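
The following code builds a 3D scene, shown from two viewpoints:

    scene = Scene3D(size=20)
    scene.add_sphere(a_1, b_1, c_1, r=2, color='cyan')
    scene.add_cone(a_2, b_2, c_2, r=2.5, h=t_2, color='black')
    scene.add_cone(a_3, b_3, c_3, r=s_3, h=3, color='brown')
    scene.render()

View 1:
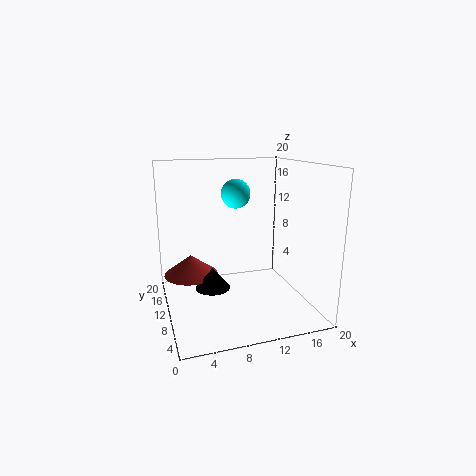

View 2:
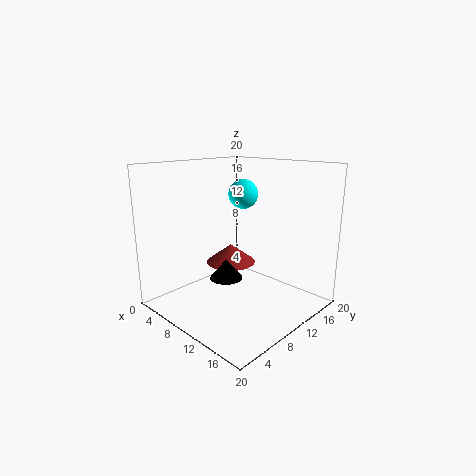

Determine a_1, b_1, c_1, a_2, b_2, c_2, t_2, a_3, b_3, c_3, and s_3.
a_1 = 10
b_1 = 11
c_1 = 16
a_2 = 6.5
b_2 = 11
c_2 = 2.5
t_2 = 3
a_3 = 4
b_3 = 14.5
c_3 = 3.5
s_3 = 4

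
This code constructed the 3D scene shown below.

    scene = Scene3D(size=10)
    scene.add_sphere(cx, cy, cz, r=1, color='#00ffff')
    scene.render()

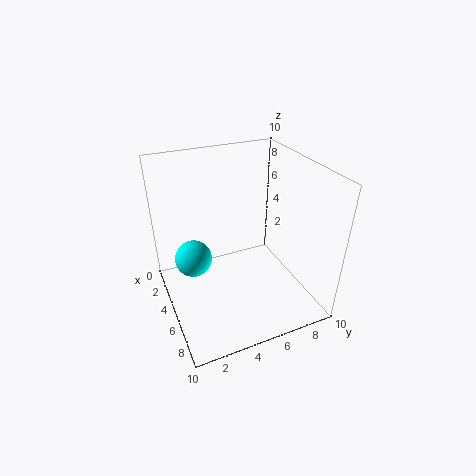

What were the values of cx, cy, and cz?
cx = 8
cy = 1
cz = 6.5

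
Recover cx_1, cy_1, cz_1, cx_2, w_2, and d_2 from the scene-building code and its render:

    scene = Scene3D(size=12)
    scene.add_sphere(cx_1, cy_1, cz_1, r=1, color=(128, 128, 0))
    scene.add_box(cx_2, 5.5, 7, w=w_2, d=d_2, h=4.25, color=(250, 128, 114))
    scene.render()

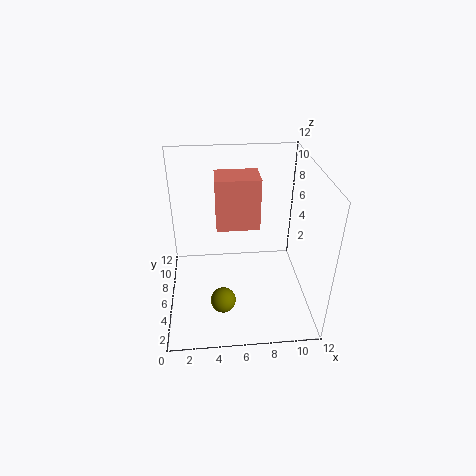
cx_1 = 4.5, cy_1 = 2.75, cz_1 = 2.25, cx_2 = 4.25, w_2 = 3.5, d_2 = 2.5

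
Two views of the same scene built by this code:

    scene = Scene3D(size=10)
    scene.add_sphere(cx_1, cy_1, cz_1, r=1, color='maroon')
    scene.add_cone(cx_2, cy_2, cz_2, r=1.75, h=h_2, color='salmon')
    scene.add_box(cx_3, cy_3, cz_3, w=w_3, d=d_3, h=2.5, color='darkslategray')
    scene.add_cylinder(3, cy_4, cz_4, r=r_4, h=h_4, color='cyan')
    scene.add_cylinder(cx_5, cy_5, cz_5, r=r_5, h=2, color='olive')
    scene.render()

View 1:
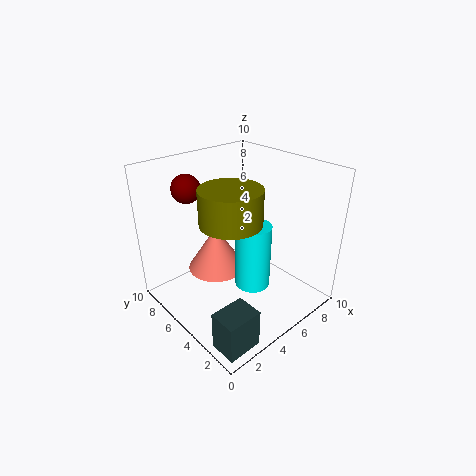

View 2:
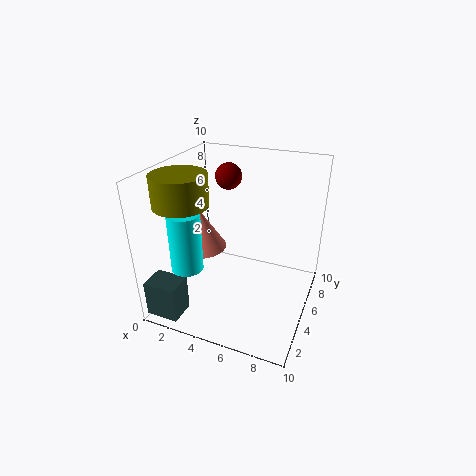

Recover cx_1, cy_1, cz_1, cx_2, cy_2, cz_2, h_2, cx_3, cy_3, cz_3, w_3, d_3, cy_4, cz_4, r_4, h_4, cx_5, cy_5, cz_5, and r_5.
cx_1 = 3; cy_1 = 8; cz_1 = 8.25; cx_2 = 2.5; cy_2 = 4.25; cz_2 = 4.25; h_2 = 2.75; cx_3 = 0.25; cy_3 = 0.25; cz_3 = 0.5; w_3 = 2.25; d_3 = 1.75; cy_4 = 1.5; cz_4 = 4.25; r_4 = 1; h_4 = 3.75; cx_5 = 2.25; cy_5 = 2.5; cz_5 = 8; r_5 = 1.75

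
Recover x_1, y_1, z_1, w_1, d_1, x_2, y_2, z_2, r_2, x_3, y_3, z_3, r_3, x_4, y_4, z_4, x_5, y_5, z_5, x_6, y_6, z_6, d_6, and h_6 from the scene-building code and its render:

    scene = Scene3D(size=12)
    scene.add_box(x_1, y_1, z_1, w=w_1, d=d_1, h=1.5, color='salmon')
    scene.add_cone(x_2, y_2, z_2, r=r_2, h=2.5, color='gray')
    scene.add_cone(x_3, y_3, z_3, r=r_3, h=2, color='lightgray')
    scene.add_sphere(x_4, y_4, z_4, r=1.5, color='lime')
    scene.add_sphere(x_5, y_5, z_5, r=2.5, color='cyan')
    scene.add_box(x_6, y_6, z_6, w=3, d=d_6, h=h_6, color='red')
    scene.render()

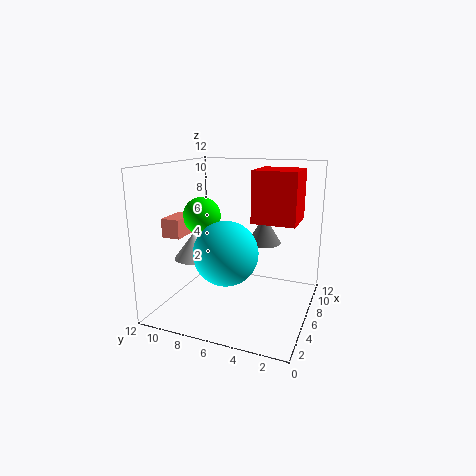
x_1 = 2.5; y_1 = 9.5; z_1 = 6.5; w_1 = 2.5; d_1 = 1.5; x_2 = 8.5; y_2 = 4.5; z_2 = 5; r_2 = 1.5; x_3 = 3; y_3 = 8.5; z_3 = 5; r_3 = 1.5; x_4 = 4.5; y_4 = 8.5; z_4 = 8; x_5 = 3.5; y_5 = 6; z_5 = 5.5; x_6 = 2; y_6 = 0.5; z_6 = 8.5; d_6 = 3; h_6 = 3.5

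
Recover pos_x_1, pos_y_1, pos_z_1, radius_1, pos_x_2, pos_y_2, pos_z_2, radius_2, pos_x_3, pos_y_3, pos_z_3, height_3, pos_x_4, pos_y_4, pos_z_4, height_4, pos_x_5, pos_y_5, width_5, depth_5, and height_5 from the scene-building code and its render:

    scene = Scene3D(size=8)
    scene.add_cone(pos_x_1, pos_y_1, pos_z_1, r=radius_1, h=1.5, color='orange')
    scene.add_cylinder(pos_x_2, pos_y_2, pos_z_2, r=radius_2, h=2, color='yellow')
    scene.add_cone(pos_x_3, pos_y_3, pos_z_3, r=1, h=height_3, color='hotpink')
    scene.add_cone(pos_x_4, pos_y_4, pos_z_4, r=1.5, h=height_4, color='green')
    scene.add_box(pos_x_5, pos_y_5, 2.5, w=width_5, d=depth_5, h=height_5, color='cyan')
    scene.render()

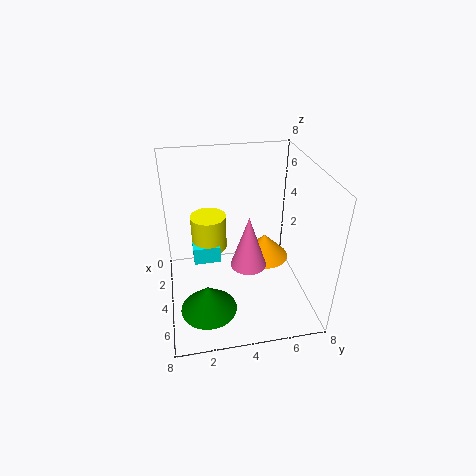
pos_x_1 = 2.5; pos_y_1 = 6; pos_z_1 = 1.5; radius_1 = 1.5; pos_x_2 = 3; pos_y_2 = 2.5; pos_z_2 = 3; radius_2 = 1; pos_x_3 = 4.5; pos_y_3 = 4.5; pos_z_3 = 2.5; height_3 = 3; pos_x_4 = 6; pos_y_4 = 2; pos_z_4 = 1; height_4 = 1.5; pos_x_5 = 3; pos_y_5 = 1.5; width_5 = 1; depth_5 = 1.5; height_5 = 1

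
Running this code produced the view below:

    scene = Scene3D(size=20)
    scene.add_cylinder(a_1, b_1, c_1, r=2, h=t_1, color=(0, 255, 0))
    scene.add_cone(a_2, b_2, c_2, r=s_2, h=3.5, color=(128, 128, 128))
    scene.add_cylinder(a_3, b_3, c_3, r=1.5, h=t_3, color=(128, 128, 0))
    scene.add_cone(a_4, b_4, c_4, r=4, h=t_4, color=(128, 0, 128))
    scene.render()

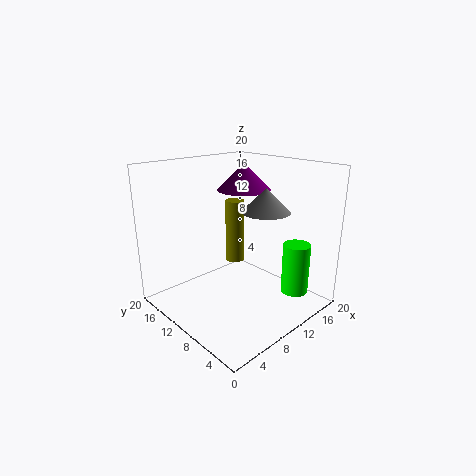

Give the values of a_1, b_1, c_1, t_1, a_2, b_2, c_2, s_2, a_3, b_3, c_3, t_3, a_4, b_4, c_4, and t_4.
a_1 = 17; b_1 = 5; c_1 = 1; t_1 = 7.5; a_2 = 14.5; b_2 = 9; c_2 = 13; s_2 = 3.5; a_3 = 14.5; b_3 = 15.5; c_3 = 3.5; t_3 = 10; a_4 = 14.5; b_4 = 13.5; c_4 = 15.5; t_4 = 4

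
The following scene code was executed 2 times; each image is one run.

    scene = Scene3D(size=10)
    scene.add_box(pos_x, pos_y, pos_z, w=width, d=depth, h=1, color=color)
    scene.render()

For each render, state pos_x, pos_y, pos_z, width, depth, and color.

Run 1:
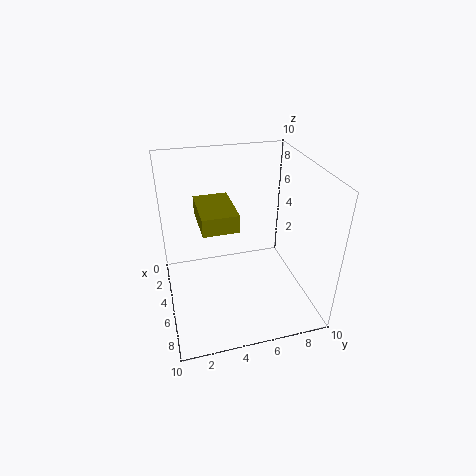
pos_x = 6, pos_y = 2, pos_z = 8, width = 3, depth = 2, color = 'olive'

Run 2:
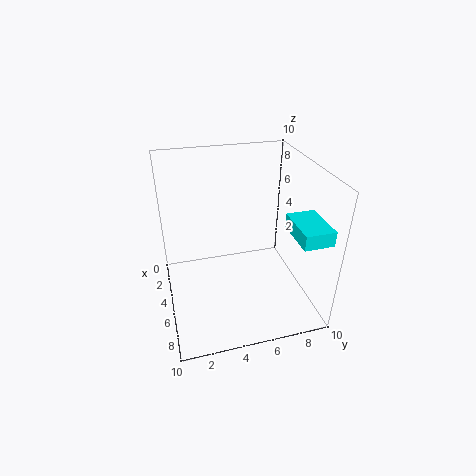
pos_x = 6, pos_y = 8, pos_z = 6, width = 3, depth = 2, color = 'cyan'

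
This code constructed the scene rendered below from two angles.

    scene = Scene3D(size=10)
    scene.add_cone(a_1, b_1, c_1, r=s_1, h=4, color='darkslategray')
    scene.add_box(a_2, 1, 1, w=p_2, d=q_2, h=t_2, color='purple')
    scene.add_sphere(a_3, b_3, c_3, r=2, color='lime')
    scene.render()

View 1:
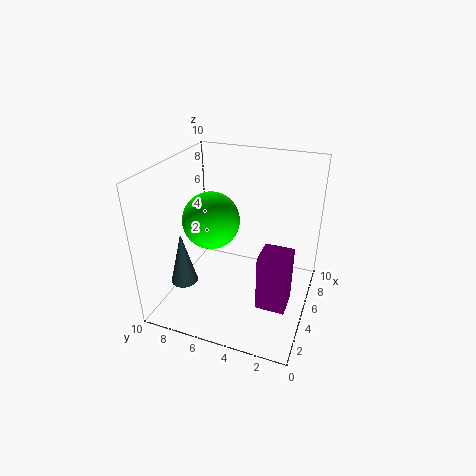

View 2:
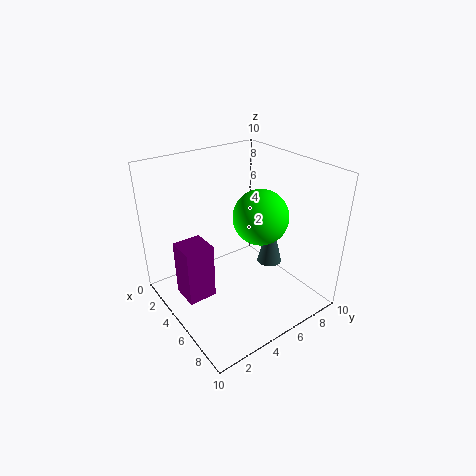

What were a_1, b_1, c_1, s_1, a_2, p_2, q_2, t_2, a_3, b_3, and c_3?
a_1 = 4; b_1 = 9; c_1 = 1; s_1 = 1; a_2 = 3; p_2 = 2; q_2 = 2; t_2 = 4; a_3 = 5; b_3 = 7; c_3 = 6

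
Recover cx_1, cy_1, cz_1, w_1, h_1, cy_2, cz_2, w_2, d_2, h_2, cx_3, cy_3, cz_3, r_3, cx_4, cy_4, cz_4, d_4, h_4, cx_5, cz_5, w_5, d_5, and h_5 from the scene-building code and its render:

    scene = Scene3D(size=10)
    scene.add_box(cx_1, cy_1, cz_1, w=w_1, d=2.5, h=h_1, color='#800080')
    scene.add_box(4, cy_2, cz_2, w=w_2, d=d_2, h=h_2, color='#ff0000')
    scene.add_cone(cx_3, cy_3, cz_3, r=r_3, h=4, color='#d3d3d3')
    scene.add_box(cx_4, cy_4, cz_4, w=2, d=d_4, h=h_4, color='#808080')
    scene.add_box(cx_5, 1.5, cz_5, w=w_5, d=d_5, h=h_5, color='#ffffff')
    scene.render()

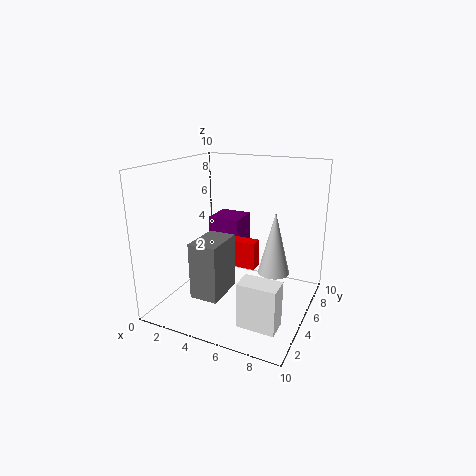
cx_1 = 1.5
cy_1 = 7
cz_1 = 2
w_1 = 2.5
h_1 = 3.5
cy_2 = 5.5
cz_2 = 2.5
w_2 = 2
d_2 = 1
h_2 = 2
cx_3 = 8
cy_3 = 4
cz_3 = 3.5
r_3 = 1
cx_4 = 2.5
cy_4 = 2.5
cz_4 = 1
d_4 = 3
h_4 = 4
cx_5 = 6.5
cz_5 = 0.5
w_5 = 2.5
d_5 = 1.5
h_5 = 3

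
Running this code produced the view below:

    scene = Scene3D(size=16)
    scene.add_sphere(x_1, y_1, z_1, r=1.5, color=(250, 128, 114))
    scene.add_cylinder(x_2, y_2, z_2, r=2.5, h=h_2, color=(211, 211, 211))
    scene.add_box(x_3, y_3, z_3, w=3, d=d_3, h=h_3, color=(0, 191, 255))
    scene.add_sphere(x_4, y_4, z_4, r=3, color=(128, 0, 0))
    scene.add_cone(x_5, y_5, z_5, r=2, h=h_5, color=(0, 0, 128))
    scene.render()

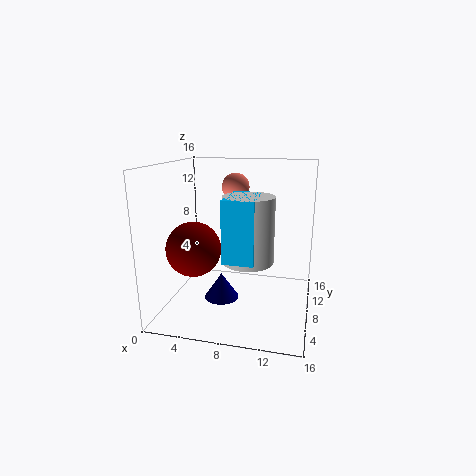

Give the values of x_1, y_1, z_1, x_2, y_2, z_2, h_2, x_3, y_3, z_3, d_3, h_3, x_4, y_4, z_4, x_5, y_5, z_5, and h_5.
x_1 = 7.5, y_1 = 9, z_1 = 13.5, x_2 = 10, y_2 = 4, z_2 = 7, h_2 = 6.5, x_3 = 8, y_3 = 1.5, z_3 = 7.5, d_3 = 5, h_3 = 6, x_4 = 3.5, y_4 = 6, z_4 = 7, x_5 = 6, y_5 = 8, z_5 = 0.5, h_5 = 3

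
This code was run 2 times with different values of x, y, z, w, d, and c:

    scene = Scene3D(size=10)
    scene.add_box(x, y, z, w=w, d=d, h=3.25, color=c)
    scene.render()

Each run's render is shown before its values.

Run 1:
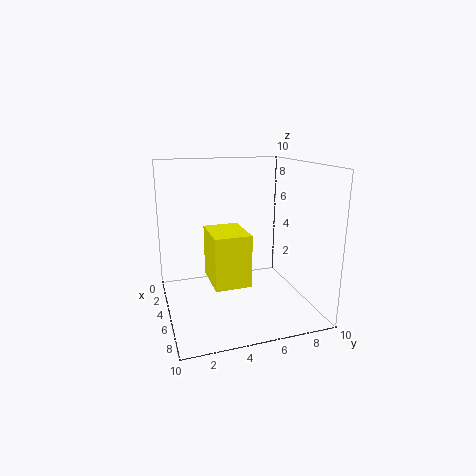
x = 5.5
y = 2.5
z = 3
w = 3
d = 2.25
c = 'yellow'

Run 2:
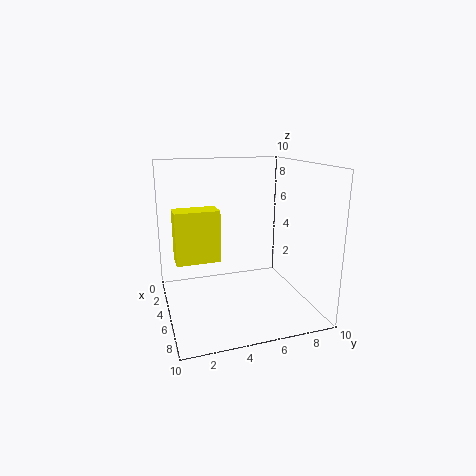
x = 5.5
y = 0.5
z = 4.25
w = 1.5
d = 2.75
c = 'yellow'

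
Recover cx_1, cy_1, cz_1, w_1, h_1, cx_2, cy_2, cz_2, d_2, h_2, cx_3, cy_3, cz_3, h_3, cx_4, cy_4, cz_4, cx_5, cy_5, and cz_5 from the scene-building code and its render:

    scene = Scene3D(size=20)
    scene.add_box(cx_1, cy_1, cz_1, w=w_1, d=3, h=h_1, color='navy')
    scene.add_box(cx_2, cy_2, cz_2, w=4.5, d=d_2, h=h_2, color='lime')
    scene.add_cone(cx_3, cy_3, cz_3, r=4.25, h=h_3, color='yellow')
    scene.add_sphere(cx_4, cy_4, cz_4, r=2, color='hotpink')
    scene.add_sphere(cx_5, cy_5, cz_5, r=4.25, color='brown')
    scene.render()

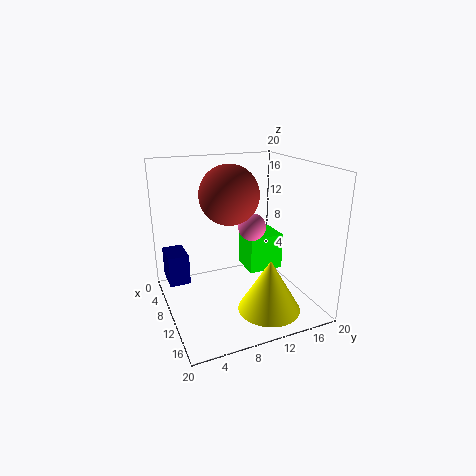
cx_1 = 2.25, cy_1 = 0.75, cz_1 = 2.5, w_1 = 4.5, h_1 = 4.5, cx_2 = 4.75, cy_2 = 12.5, cz_2 = 3.5, d_2 = 5.25, h_2 = 5.5, cx_3 = 15, cy_3 = 12.5, cz_3 = 1, h_3 = 7.25, cx_4 = 8.75, cy_4 = 12.75, cz_4 = 10.75, cx_5 = 7.5, cy_5 = 9.75, cz_5 = 15.5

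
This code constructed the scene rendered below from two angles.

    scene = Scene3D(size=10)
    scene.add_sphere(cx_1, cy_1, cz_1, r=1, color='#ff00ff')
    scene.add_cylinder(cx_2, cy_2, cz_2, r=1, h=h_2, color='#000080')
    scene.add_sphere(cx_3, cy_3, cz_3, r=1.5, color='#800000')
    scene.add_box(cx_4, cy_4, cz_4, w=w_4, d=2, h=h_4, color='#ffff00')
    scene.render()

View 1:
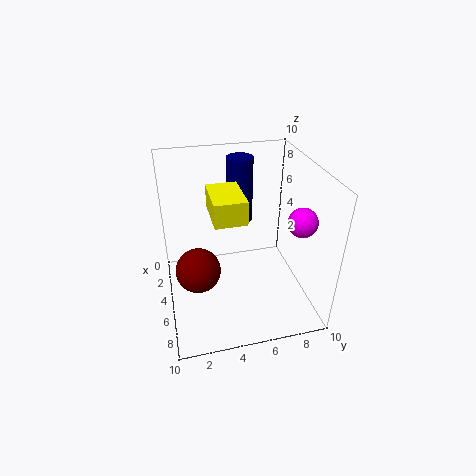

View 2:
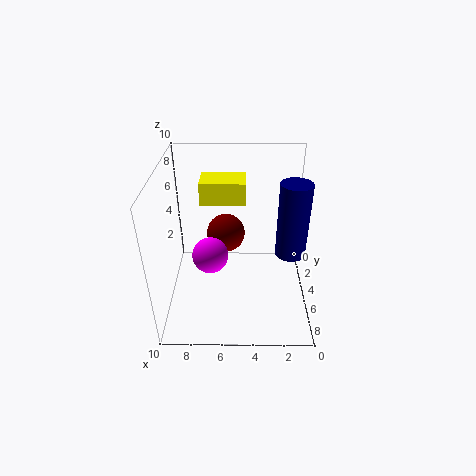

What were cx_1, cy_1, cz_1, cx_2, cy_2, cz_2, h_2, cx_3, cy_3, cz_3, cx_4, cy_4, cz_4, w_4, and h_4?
cx_1 = 6.5
cy_1 = 9
cz_1 = 6.5
cx_2 = 1.5
cy_2 = 6
cz_2 = 4.5
h_2 = 5
cx_3 = 6
cy_3 = 2
cz_3 = 3.5
cx_4 = 4.5
cy_4 = 3
cz_4 = 7.5
w_4 = 3
h_4 = 1.5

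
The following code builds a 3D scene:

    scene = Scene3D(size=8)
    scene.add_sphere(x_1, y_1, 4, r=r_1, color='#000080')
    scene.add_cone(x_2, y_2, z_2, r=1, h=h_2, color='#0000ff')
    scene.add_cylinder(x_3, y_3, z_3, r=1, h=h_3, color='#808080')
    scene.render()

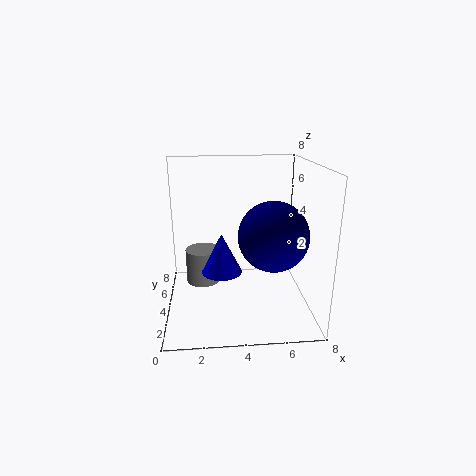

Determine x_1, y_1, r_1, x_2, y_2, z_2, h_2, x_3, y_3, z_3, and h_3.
x_1 = 6
y_1 = 4
r_1 = 2
x_2 = 3
y_2 = 2
z_2 = 3
h_2 = 2
x_3 = 2
y_3 = 5
z_3 = 1
h_3 = 2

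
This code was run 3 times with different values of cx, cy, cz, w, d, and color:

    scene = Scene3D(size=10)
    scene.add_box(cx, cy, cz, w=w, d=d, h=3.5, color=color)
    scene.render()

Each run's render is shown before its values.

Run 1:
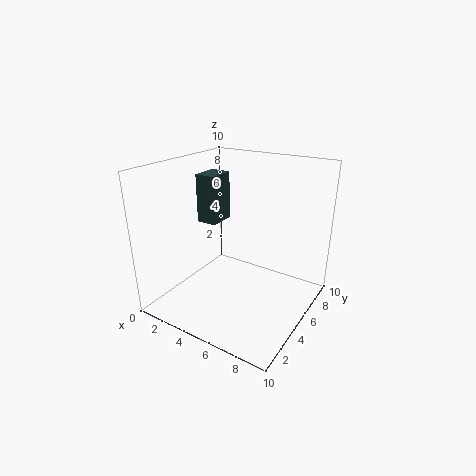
cx = 1.5
cy = 5
cz = 5.5
w = 1.5
d = 2
color = 'darkslategray'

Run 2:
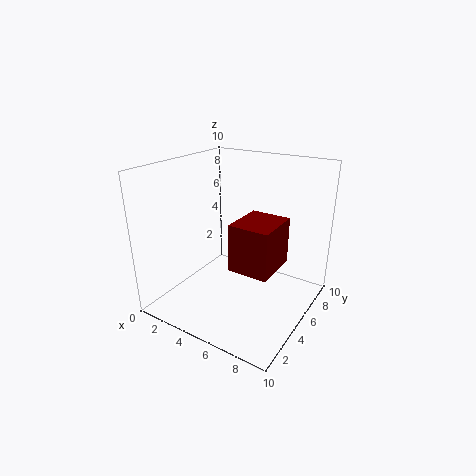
cx = 4.5
cy = 4.5
cz = 2.5
w = 3
d = 3.5
color = 'maroon'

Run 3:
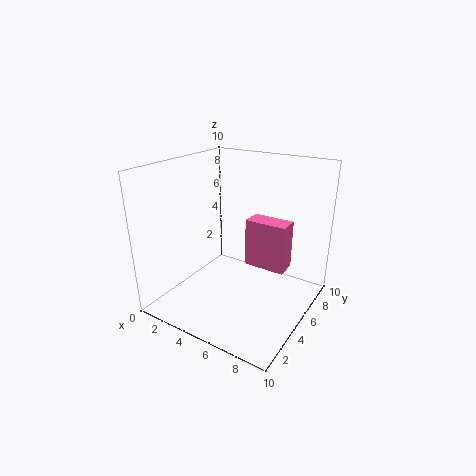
cx = 5
cy = 6
cz = 2.5
w = 3
d = 1.5
color = 'hotpink'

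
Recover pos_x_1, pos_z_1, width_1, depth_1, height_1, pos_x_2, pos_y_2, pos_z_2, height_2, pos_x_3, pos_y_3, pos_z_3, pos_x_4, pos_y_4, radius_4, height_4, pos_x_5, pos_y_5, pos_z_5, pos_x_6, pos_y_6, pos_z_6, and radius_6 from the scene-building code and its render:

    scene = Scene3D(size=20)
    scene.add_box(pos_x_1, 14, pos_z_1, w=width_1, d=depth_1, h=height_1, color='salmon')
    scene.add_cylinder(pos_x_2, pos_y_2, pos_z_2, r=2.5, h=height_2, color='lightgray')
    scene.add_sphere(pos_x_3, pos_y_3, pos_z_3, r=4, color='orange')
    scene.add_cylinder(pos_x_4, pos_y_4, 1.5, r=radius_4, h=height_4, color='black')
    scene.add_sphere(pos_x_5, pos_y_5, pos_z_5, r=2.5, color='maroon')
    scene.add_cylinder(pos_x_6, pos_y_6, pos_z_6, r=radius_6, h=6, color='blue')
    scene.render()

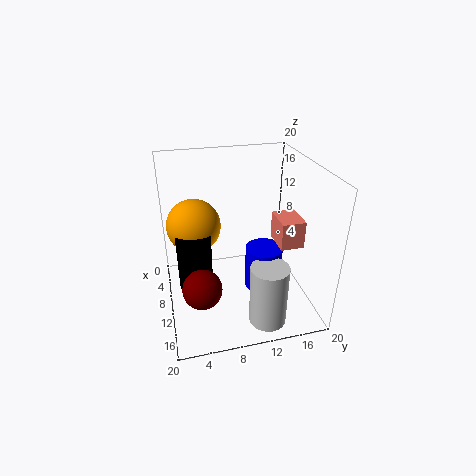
pos_x_1 = 12; pos_z_1 = 11; width_1 = 4; depth_1 = 3; height_1 = 3.5; pos_x_2 = 16.5; pos_y_2 = 12.5; pos_z_2 = 0.5; height_2 = 8.5; pos_x_3 = 5; pos_y_3 = 4.5; pos_z_3 = 10; pos_x_4 = 8; pos_y_4 = 4; radius_4 = 2.5; height_4 = 8.5; pos_x_5 = 15.5; pos_y_5 = 4; pos_z_5 = 6.5; pos_x_6 = 12.5; pos_y_6 = 13; pos_z_6 = 3.5; radius_6 = 2.5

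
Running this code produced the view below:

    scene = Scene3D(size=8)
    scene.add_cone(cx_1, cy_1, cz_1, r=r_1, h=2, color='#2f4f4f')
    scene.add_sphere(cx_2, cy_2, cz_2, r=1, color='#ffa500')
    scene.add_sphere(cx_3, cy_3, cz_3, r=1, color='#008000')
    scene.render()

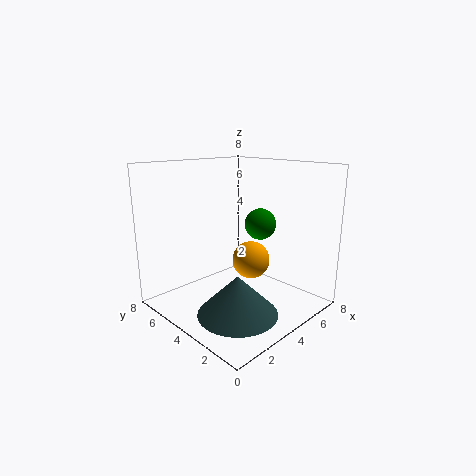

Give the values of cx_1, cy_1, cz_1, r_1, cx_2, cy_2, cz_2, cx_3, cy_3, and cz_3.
cx_1 = 2, cy_1 = 2, cz_1 = 1, r_1 = 2, cx_2 = 4, cy_2 = 3, cz_2 = 3, cx_3 = 7, cy_3 = 5, cz_3 = 4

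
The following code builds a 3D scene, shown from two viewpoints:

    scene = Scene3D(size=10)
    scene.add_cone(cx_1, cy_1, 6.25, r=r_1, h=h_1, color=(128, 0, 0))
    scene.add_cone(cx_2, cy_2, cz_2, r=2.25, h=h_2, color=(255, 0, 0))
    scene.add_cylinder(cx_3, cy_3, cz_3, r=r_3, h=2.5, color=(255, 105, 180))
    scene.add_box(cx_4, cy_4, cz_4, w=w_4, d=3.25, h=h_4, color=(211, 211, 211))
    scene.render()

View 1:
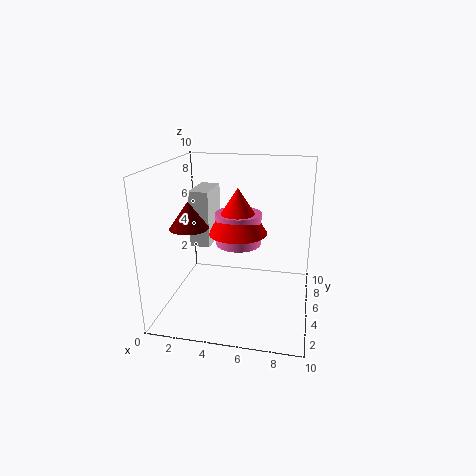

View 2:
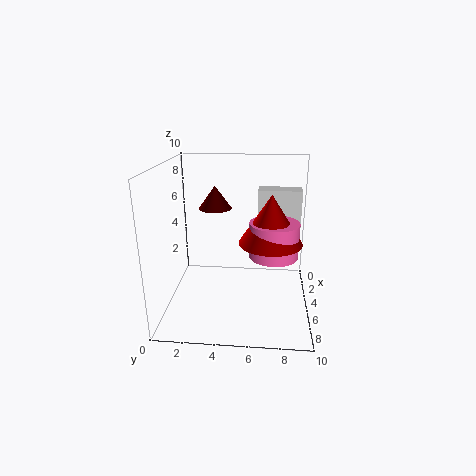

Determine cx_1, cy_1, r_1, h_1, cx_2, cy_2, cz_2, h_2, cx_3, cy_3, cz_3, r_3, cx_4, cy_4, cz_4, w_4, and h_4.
cx_1 = 2.25, cy_1 = 3, r_1 = 1.25, h_1 = 1.75, cx_2 = 4.5, cy_2 = 7.25, cz_2 = 4.5, h_2 = 3.5, cx_3 = 4.5, cy_3 = 7.5, cz_3 = 3.5, r_3 = 1.75, cx_4 = 1, cy_4 = 6.25, cz_4 = 3.5, w_4 = 1.5, h_4 = 4.25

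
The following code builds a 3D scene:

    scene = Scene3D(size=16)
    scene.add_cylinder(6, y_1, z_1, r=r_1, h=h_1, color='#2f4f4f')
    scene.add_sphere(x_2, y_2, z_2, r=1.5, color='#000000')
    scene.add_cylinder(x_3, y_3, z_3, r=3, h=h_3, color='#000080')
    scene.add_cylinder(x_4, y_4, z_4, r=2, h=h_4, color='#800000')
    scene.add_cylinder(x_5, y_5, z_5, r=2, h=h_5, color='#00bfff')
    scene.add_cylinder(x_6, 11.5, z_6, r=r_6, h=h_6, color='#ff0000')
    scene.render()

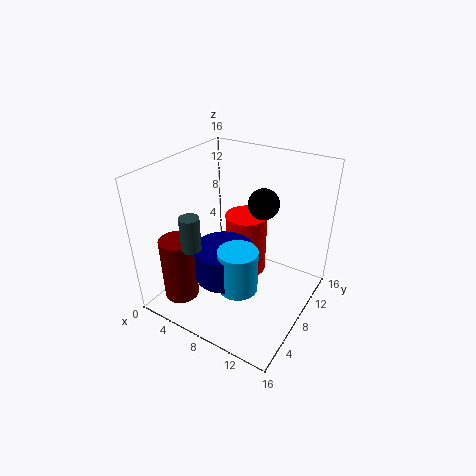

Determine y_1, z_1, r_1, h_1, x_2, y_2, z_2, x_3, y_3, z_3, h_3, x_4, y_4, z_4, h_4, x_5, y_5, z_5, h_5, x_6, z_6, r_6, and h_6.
y_1 = 2.5; z_1 = 9; r_1 = 1; h_1 = 3.5; x_2 = 11.5; y_2 = 7; z_2 = 13.5; x_3 = 8.5; y_3 = 4.5; z_3 = 5.5; h_3 = 3.5; x_4 = 2.5; y_4 = 4; z_4 = 0.5; h_4 = 7.5; x_5 = 10.5; y_5 = 4; z_5 = 5; h_5 = 4.5; x_6 = 7; z_6 = 1.5; r_6 = 2.5; h_6 = 7.5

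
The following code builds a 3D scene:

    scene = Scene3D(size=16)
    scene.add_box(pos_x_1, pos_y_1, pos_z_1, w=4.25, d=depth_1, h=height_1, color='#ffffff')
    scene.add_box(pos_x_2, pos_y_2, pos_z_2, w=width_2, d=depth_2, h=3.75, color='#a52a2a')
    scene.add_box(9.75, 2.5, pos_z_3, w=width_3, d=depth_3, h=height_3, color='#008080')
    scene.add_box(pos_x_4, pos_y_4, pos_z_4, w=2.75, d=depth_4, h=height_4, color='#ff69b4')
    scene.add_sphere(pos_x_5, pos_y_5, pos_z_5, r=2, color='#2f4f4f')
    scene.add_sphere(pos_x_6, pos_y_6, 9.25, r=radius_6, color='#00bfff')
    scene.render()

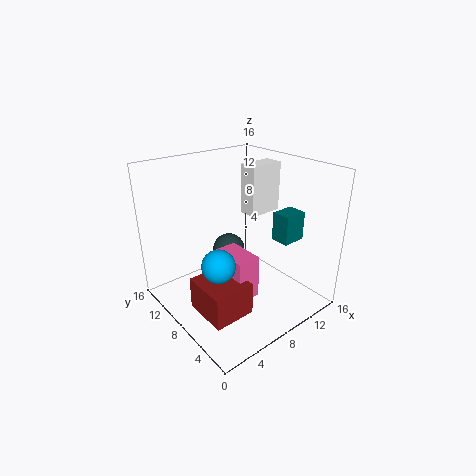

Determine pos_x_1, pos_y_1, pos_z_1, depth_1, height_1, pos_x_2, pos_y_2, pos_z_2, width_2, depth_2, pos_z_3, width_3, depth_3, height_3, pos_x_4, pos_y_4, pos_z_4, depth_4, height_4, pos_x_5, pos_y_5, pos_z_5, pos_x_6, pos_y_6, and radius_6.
pos_x_1 = 11.5; pos_y_1 = 9.5; pos_z_1 = 9; depth_1 = 2.25; height_1 = 6; pos_x_2 = 2.5; pos_y_2 = 4.5; pos_z_2 = 0.25; width_2 = 4.75; depth_2 = 5.25; pos_z_3 = 8.75; width_3 = 2.5; depth_3 = 2; height_3 = 3; pos_x_4 = 6.25; pos_y_4 = 5.5; pos_z_4 = 1.25; depth_4 = 4.5; height_4 = 5; pos_x_5 = 9.75; pos_y_5 = 12; pos_z_5 = 4.25; pos_x_6 = 1.75; pos_y_6 = 3; radius_6 = 1.5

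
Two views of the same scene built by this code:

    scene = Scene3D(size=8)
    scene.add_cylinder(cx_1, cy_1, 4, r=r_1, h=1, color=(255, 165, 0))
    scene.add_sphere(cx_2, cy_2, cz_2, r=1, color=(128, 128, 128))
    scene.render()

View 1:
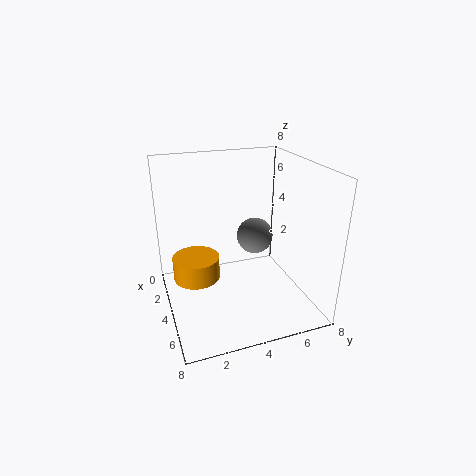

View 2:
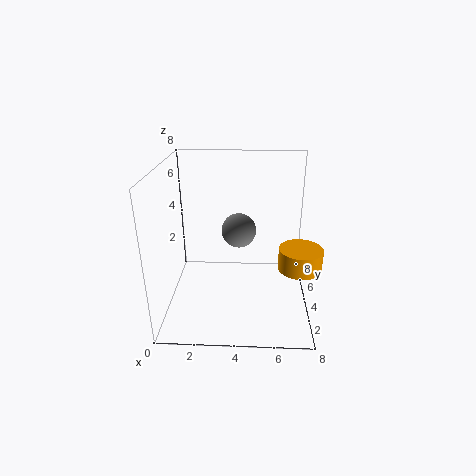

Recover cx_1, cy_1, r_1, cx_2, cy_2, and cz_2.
cx_1 = 7
cy_1 = 1
r_1 = 1
cx_2 = 4
cy_2 = 5
cz_2 = 4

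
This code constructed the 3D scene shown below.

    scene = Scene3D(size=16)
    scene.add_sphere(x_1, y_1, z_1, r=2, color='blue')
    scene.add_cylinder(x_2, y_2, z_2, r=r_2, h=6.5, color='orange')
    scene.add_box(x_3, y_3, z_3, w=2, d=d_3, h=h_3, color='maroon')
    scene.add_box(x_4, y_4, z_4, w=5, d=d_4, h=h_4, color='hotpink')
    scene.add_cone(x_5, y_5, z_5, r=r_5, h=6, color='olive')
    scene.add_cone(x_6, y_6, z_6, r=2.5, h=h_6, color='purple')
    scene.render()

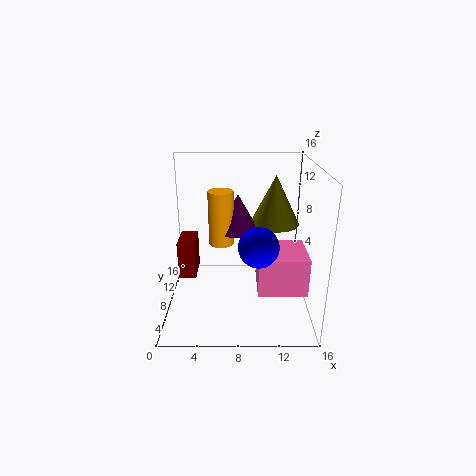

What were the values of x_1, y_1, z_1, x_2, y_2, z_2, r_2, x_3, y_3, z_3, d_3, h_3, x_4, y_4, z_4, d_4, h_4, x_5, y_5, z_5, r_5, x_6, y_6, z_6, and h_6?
x_1 = 10
y_1 = 3.5
z_1 = 9
x_2 = 6
y_2 = 11
z_2 = 6
r_2 = 1.5
x_3 = 1
y_3 = 8.5
z_3 = 2.5
d_3 = 4
h_3 = 4.5
x_4 = 10
y_4 = 2.5
z_4 = 4
d_4 = 5
h_4 = 4
x_5 = 12.5
y_5 = 12.5
z_5 = 8
r_5 = 3
x_6 = 8
y_6 = 11.5
z_6 = 7.5
h_6 = 4.5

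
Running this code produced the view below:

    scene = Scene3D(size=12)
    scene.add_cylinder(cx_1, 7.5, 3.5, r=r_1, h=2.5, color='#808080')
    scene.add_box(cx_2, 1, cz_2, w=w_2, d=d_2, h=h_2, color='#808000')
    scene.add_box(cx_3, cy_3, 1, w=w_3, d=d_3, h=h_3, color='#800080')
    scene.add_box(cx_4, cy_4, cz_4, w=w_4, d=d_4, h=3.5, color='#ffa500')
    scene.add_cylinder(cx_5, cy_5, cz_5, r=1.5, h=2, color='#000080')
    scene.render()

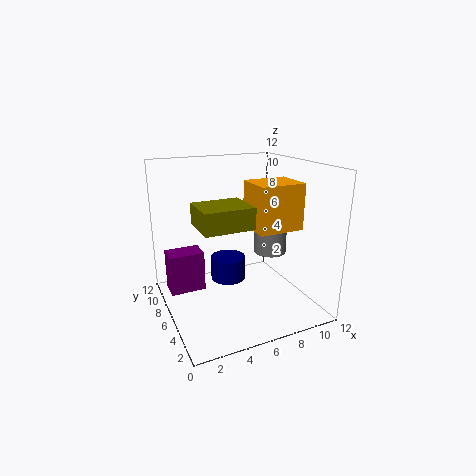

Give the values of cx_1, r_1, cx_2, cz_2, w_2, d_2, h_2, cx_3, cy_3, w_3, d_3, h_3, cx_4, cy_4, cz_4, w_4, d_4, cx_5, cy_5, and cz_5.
cx_1 = 10, r_1 = 1.5, cx_2 = 1.5, cz_2 = 8.5, w_2 = 3.5, d_2 = 3, h_2 = 1.5, cx_3 = 0.5, cy_3 = 7.5, w_3 = 3, d_3 = 2, h_3 = 3.5, cx_4 = 6, cy_4 = 2, cz_4 = 7.5, w_4 = 3.5, d_4 = 3, cx_5 = 5.5, cy_5 = 7, cz_5 = 2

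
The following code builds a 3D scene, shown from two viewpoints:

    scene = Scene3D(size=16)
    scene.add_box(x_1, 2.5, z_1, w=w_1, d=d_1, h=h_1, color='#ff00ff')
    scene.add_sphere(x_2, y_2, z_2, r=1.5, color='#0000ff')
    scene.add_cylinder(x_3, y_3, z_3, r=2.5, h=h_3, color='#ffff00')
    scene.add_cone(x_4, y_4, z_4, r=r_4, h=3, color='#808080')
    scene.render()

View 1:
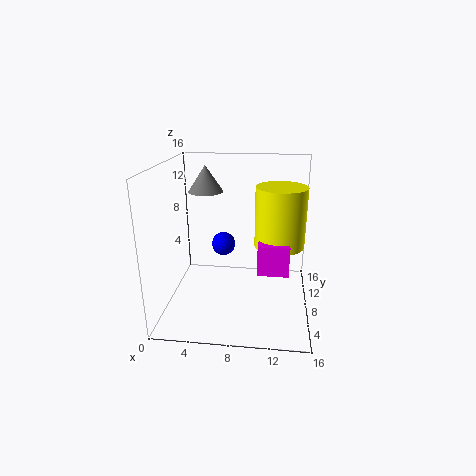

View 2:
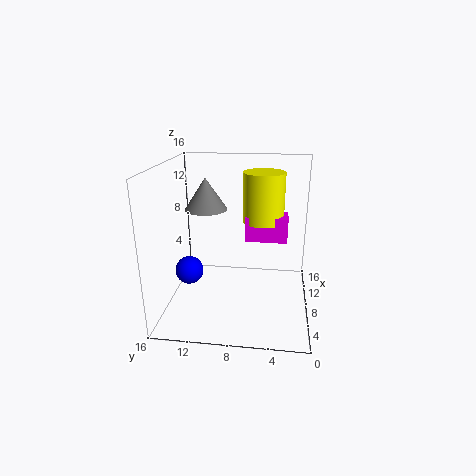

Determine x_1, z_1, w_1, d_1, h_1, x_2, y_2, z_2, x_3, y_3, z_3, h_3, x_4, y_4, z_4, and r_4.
x_1 = 10.5, z_1 = 6.5, w_1 = 3, d_1 = 5, h_1 = 3, x_2 = 5.5, y_2 = 13, z_2 = 5, x_3 = 12.5, y_3 = 5.5, z_3 = 8.5, h_3 = 6, x_4 = 4, y_4 = 10.5, z_4 = 12.5, r_4 = 2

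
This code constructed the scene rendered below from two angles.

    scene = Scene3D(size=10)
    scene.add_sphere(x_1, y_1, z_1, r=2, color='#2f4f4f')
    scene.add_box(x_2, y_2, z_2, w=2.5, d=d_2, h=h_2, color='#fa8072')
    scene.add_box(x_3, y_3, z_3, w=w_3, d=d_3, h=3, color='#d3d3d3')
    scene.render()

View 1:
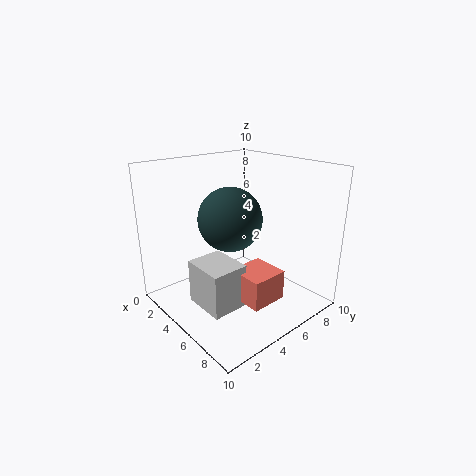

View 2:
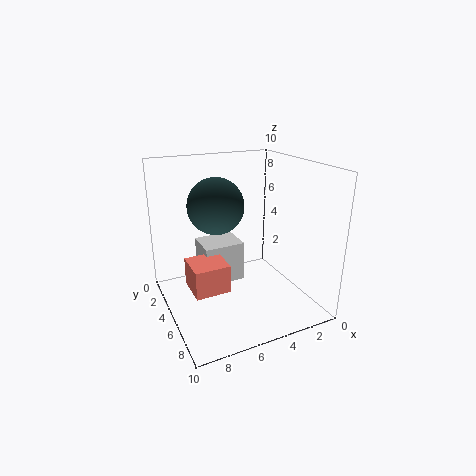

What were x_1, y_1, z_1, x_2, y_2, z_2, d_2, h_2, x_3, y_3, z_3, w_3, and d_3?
x_1 = 6
y_1 = 3.5
z_1 = 7
x_2 = 6
y_2 = 3.5
z_2 = 1.5
d_2 = 2.5
h_2 = 2
x_3 = 4
y_3 = 1.5
z_3 = 1
w_3 = 3
d_3 = 2.5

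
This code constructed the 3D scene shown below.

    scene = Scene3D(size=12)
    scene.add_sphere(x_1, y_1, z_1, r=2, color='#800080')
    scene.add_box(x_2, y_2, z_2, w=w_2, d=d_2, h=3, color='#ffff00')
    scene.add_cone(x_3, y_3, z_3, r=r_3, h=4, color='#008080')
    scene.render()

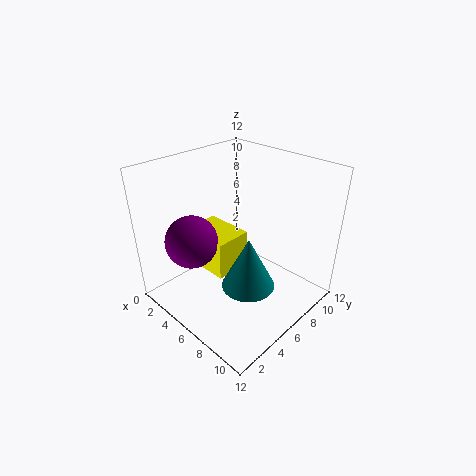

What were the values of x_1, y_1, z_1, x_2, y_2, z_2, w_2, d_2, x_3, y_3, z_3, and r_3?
x_1 = 5
y_1 = 2
z_1 = 7
x_2 = 3
y_2 = 3
z_2 = 4
w_2 = 4
d_2 = 3
x_3 = 9
y_3 = 4
z_3 = 4
r_3 = 2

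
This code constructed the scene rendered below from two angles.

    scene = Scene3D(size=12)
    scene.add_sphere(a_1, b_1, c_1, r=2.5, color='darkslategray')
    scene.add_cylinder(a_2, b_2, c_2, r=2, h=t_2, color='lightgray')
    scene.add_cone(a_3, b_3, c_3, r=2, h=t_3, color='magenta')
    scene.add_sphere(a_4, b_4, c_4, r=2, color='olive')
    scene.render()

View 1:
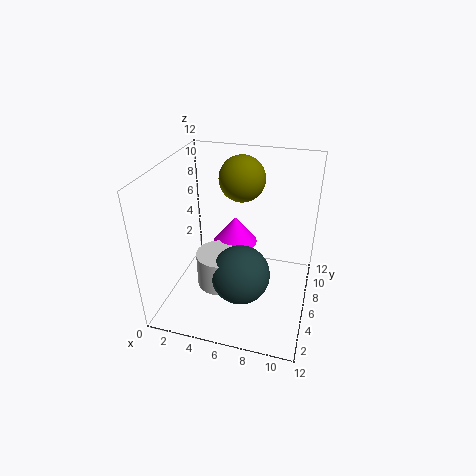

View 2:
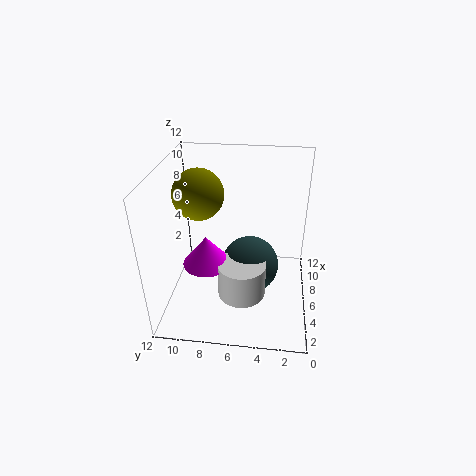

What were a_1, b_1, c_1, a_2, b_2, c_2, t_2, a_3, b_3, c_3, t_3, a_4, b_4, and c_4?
a_1 = 6.5
b_1 = 5
c_1 = 3
a_2 = 4.5
b_2 = 5.5
c_2 = 1.5
t_2 = 3
a_3 = 5
b_3 = 8.5
c_3 = 4
t_3 = 2.5
a_4 = 5.5
b_4 = 9
c_4 = 10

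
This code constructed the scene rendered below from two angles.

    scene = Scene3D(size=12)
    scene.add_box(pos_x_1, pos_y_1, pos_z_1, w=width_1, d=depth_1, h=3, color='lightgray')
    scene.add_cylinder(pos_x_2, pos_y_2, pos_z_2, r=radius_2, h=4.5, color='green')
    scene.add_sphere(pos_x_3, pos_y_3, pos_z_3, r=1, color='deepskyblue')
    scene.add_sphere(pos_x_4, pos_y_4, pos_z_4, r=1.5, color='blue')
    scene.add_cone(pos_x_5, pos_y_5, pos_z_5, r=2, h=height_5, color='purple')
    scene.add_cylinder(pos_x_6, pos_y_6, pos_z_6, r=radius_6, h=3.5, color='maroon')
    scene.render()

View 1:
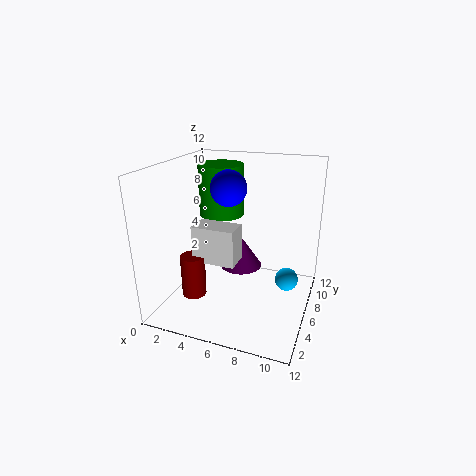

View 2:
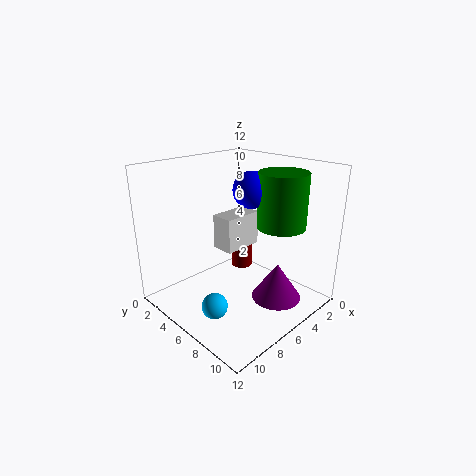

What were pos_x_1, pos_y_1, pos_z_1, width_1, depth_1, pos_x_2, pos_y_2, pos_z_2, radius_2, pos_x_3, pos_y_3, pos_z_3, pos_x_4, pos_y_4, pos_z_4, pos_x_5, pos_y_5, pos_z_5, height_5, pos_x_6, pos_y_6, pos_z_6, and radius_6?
pos_x_1 = 3
pos_y_1 = 3.5
pos_z_1 = 4.5
width_1 = 3.5
depth_1 = 2
pos_x_2 = 3.5
pos_y_2 = 8.5
pos_z_2 = 7
radius_2 = 2
pos_x_3 = 10
pos_y_3 = 7.5
pos_z_3 = 2
pos_x_4 = 5
pos_y_4 = 6.5
pos_z_4 = 10
pos_x_5 = 5
pos_y_5 = 9.5
pos_z_5 = 1.5
height_5 = 3
pos_x_6 = 3
pos_y_6 = 3.5
pos_z_6 = 1.5
radius_6 = 1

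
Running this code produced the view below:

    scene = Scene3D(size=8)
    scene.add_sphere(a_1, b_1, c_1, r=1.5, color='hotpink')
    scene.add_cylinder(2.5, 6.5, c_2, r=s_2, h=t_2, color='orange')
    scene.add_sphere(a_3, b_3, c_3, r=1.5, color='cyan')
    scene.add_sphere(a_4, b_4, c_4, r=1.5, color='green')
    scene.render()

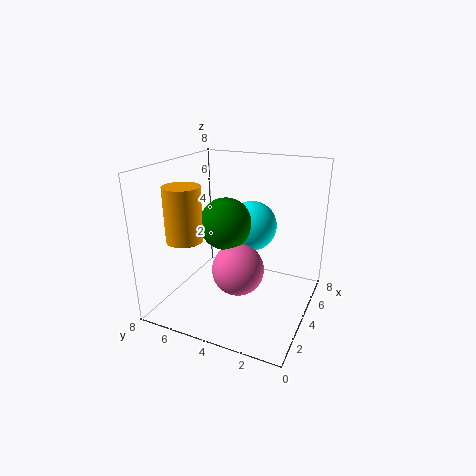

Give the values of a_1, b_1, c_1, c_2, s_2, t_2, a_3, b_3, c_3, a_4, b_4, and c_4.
a_1 = 4
b_1 = 4
c_1 = 2
c_2 = 4
s_2 = 1
t_2 = 3
a_3 = 6
b_3 = 4
c_3 = 4
a_4 = 4.5
b_4 = 5
c_4 = 4.5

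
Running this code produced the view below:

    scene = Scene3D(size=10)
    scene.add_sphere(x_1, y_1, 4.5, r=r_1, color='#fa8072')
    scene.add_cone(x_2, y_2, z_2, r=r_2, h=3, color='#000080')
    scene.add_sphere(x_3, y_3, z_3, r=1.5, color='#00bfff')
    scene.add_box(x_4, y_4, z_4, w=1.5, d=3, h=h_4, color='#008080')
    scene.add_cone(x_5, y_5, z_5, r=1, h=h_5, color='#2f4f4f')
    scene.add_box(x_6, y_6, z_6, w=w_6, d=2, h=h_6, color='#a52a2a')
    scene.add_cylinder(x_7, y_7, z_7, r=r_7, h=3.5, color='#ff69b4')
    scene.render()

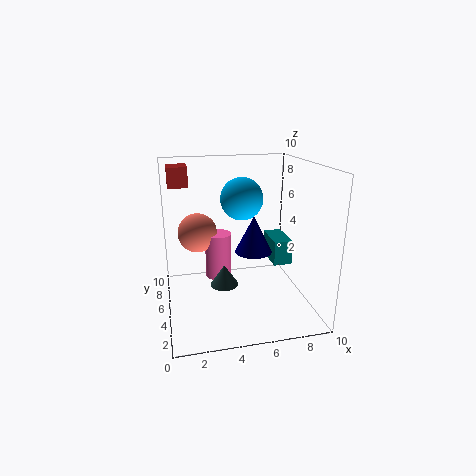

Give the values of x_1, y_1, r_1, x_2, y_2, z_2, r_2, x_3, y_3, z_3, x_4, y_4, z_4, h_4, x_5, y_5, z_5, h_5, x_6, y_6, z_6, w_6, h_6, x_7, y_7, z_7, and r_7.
x_1 = 2.5
y_1 = 8
r_1 = 1.5
x_2 = 7
y_2 = 8
z_2 = 2.5
r_2 = 1.5
x_3 = 5.5
y_3 = 6
z_3 = 7.5
x_4 = 8.5
y_4 = 7
z_4 = 1.5
h_4 = 2
x_5 = 4
y_5 = 5
z_5 = 1.5
h_5 = 1.5
x_6 = 0.5
y_6 = 8
z_6 = 8
w_6 = 1.5
h_6 = 1.5
x_7 = 4
y_7 = 7.5
z_7 = 1
r_7 = 1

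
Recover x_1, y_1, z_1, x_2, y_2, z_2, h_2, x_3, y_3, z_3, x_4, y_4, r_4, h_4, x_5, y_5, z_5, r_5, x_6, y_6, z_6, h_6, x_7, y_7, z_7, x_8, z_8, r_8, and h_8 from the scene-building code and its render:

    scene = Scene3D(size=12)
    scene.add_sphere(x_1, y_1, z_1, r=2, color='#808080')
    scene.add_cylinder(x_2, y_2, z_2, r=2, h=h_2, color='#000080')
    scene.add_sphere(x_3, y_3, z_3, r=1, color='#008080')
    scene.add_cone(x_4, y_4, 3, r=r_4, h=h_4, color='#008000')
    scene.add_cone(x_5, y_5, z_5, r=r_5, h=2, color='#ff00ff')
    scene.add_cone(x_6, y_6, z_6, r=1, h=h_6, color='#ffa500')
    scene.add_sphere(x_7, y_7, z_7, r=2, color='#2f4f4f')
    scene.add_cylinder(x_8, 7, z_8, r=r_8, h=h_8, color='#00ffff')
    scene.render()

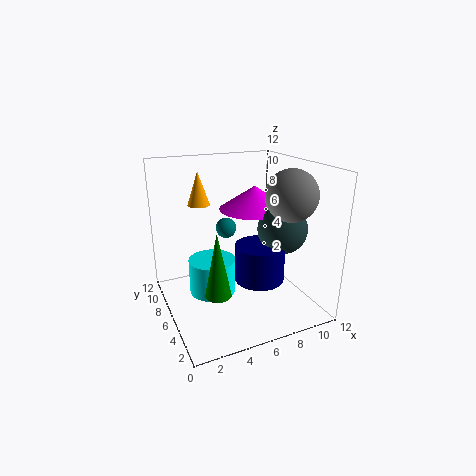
x_1 = 9, y_1 = 3, z_1 = 10, x_2 = 7, y_2 = 4, z_2 = 3, h_2 = 3, x_3 = 7, y_3 = 11, z_3 = 5, x_4 = 3, y_4 = 3, r_4 = 1, h_4 = 5, x_5 = 8, y_5 = 7, z_5 = 8, r_5 = 3, x_6 = 4, y_6 = 10, z_6 = 8, h_6 = 3, x_7 = 9, y_7 = 4, z_7 = 7, x_8 = 4, z_8 = 1, r_8 = 2, h_8 = 3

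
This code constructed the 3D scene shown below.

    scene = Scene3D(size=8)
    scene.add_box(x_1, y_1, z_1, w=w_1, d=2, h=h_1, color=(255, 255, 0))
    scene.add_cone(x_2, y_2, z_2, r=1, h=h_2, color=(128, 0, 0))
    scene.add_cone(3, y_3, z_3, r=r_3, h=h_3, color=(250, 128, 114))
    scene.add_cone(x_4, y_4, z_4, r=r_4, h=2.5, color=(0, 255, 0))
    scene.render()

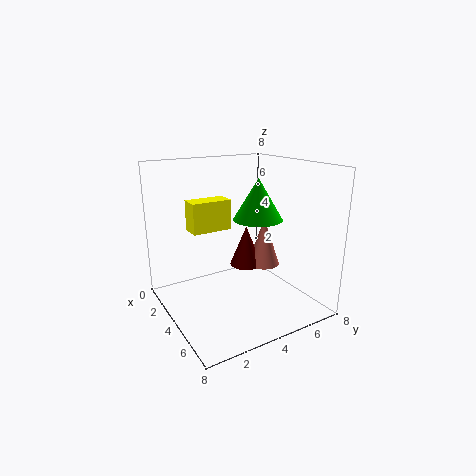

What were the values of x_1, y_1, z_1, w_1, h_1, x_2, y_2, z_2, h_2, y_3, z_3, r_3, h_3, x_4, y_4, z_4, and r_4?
x_1 = 4
y_1 = 1
z_1 = 5
w_1 = 1
h_1 = 1.5
x_2 = 2.5
y_2 = 5.5
z_2 = 1.5
h_2 = 2.5
y_3 = 6.5
z_3 = 1.5
r_3 = 1
h_3 = 3
x_4 = 3
y_4 = 6
z_4 = 4.5
r_4 = 1.5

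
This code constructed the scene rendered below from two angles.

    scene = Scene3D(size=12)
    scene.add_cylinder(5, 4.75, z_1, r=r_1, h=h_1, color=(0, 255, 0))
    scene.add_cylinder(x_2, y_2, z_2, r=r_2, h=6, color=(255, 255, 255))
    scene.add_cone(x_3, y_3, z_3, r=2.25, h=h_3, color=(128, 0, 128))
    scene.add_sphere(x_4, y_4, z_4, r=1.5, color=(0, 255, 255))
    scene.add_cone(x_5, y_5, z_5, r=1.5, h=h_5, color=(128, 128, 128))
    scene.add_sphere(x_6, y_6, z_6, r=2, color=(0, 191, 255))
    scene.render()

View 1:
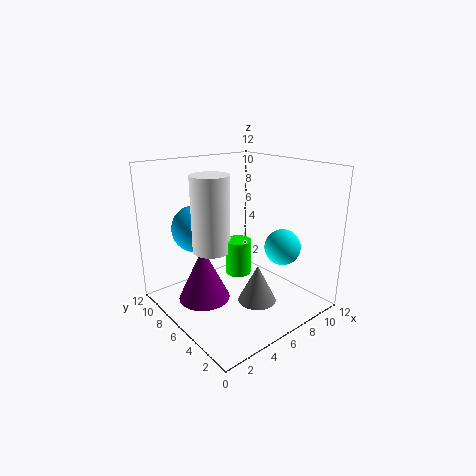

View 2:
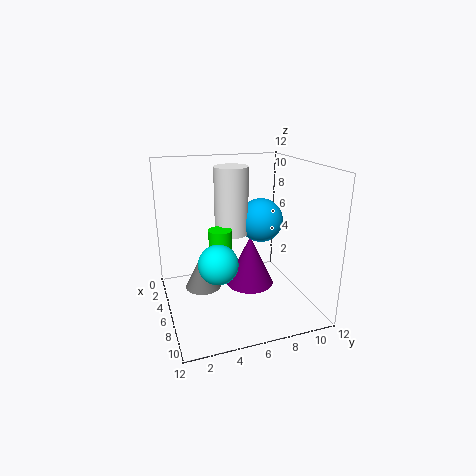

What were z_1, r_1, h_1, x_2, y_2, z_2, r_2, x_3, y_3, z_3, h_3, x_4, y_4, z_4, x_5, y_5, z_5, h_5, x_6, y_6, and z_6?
z_1 = 3.75, r_1 = 1, h_1 = 2.75, x_2 = 3.5, y_2 = 6.25, z_2 = 5.5, r_2 = 1.5, x_3 = 3.75, y_3 = 8, z_3 = 0.25, h_3 = 4.75, x_4 = 8.75, y_4 = 3.5, z_4 = 5.25, x_5 = 5.5, y_5 = 3, z_5 = 1.75, h_5 = 3, x_6 = 3.75, y_6 = 9, z_6 = 6.5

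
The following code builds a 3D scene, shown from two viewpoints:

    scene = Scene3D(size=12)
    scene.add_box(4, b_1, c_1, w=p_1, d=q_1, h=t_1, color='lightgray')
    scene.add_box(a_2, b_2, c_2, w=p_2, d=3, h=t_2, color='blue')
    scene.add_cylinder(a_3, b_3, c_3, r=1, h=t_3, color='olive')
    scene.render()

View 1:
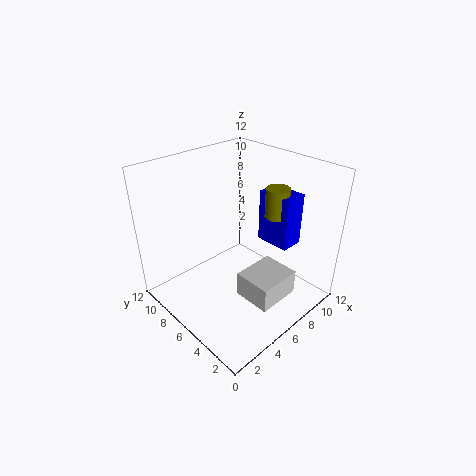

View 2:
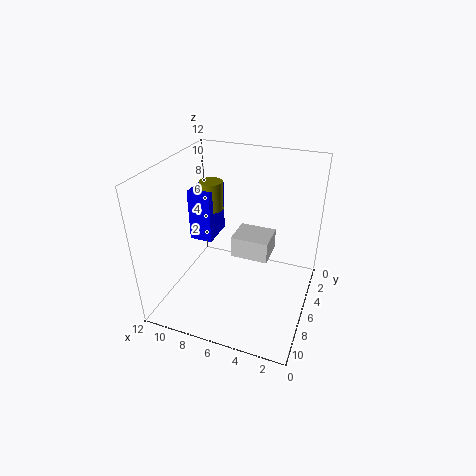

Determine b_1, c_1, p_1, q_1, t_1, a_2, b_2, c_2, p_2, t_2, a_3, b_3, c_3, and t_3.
b_1 = 1; c_1 = 2.5; p_1 = 3.5; q_1 = 3; t_1 = 2; a_2 = 8.5; b_2 = 3; c_2 = 5; p_2 = 2; t_2 = 4.5; a_3 = 9; b_3 = 4.5; c_3 = 7.5; t_3 = 2.5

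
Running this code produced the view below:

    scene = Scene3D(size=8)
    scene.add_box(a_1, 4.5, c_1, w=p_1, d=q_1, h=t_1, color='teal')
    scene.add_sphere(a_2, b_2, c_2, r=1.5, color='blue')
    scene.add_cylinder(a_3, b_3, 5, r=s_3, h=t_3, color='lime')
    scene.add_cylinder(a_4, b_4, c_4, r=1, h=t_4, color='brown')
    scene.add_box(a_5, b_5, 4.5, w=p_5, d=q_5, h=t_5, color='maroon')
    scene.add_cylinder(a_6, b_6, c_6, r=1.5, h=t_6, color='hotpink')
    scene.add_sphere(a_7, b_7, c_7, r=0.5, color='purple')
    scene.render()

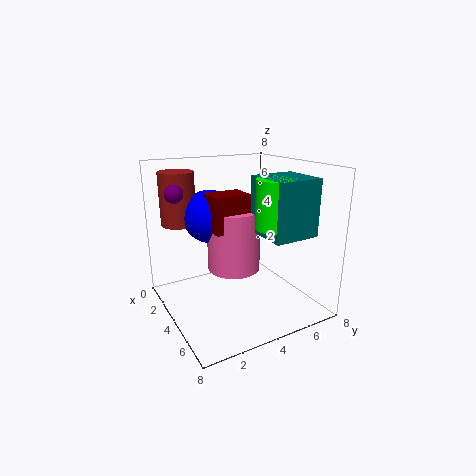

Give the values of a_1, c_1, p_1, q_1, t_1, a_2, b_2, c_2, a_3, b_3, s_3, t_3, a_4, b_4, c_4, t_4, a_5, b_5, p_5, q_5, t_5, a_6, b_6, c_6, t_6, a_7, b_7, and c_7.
a_1 = 4.5, c_1 = 4.5, p_1 = 2.5, q_1 = 2.5, t_1 = 3, a_2 = 2.5, b_2 = 3, c_2 = 5, a_3 = 6, b_3 = 5, s_3 = 1, t_3 = 2.5, a_4 = 1.5, b_4 = 1.5, c_4 = 4.5, t_4 = 3, a_5 = 3, b_5 = 2.5, p_5 = 1.5, q_5 = 2, t_5 = 2, a_6 = 3.5, b_6 = 4, c_6 = 2, t_6 = 3.5, a_7 = 2.5, b_7 = 1, c_7 = 6.5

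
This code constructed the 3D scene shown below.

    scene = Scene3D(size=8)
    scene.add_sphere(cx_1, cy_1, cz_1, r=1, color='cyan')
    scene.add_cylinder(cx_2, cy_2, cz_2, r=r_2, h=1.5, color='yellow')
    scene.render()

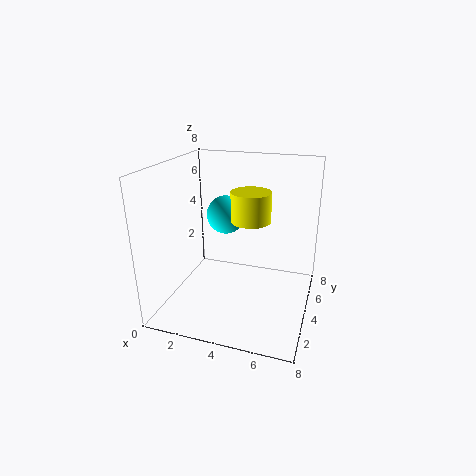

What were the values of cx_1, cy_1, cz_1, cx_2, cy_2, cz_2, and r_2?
cx_1 = 3.5, cy_1 = 3.5, cz_1 = 5.5, cx_2 = 5, cy_2 = 3, cz_2 = 5.5, r_2 = 1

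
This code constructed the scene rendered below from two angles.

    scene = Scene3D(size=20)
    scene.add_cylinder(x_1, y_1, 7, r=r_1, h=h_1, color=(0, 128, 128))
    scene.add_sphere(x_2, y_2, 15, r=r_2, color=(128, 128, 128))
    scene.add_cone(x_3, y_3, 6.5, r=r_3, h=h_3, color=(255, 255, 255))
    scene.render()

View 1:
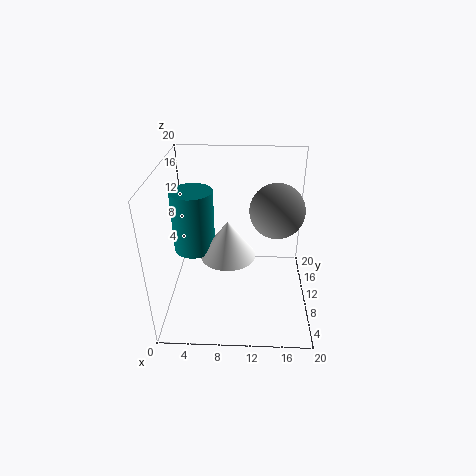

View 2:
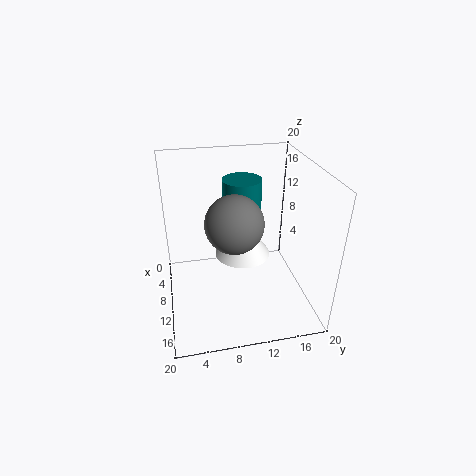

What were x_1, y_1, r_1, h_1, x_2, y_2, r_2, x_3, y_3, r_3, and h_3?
x_1 = 3.5
y_1 = 12
r_1 = 3
h_1 = 9
x_2 = 15
y_2 = 8.5
r_2 = 3.5
x_3 = 8.5
y_3 = 11
r_3 = 4
h_3 = 5.5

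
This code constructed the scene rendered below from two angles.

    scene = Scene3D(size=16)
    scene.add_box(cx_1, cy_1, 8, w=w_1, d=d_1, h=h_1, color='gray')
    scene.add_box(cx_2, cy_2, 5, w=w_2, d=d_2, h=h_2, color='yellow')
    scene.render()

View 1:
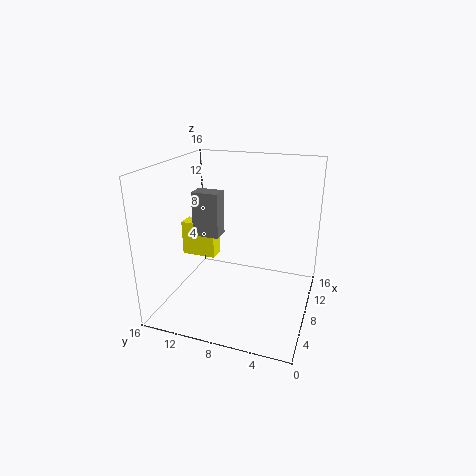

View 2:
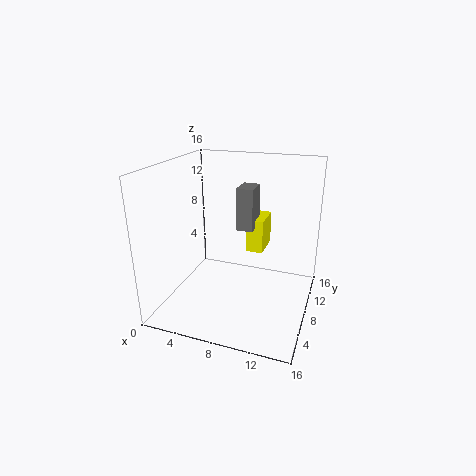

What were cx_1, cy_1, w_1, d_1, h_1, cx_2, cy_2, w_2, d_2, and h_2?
cx_1 = 7, cy_1 = 10, w_1 = 2, d_1 = 3, h_1 = 5, cx_2 = 8, cy_2 = 11, w_2 = 2, d_2 = 4, h_2 = 4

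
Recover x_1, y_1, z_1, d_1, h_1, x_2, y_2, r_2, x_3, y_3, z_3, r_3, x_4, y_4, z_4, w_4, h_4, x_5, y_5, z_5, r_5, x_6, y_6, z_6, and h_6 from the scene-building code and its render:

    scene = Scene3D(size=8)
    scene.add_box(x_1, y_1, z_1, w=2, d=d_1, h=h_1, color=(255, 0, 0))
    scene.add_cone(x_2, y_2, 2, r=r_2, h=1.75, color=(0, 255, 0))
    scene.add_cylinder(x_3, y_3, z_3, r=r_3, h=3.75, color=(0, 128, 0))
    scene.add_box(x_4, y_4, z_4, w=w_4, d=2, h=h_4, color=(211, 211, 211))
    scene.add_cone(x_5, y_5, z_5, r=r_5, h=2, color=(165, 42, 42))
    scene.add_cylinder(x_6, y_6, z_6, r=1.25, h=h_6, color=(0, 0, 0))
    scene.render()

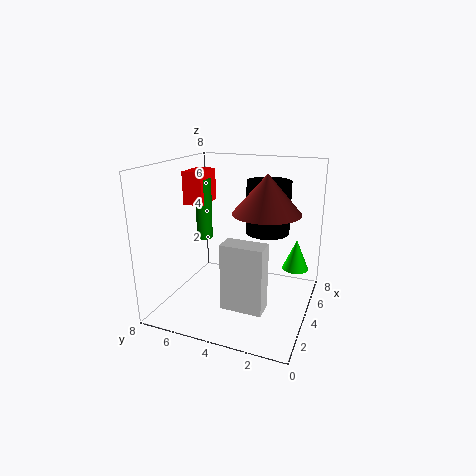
x_1 = 5, y_1 = 6.75, z_1 = 5.25, d_1 = 1.25, h_1 = 2, x_2 = 5.5, y_2 = 1, r_2 = 0.75, x_3 = 5.75, y_3 = 7, z_3 = 3, r_3 = 0.5, x_4 = 0.5, y_4 = 1.5, z_4 = 1.75, w_4 = 1, h_4 = 3.25, x_5 = 3.5, y_5 = 2.25, z_5 = 5.75, r_5 = 1.75, x_6 = 5.5, y_6 = 2.75, z_6 = 4, h_6 = 3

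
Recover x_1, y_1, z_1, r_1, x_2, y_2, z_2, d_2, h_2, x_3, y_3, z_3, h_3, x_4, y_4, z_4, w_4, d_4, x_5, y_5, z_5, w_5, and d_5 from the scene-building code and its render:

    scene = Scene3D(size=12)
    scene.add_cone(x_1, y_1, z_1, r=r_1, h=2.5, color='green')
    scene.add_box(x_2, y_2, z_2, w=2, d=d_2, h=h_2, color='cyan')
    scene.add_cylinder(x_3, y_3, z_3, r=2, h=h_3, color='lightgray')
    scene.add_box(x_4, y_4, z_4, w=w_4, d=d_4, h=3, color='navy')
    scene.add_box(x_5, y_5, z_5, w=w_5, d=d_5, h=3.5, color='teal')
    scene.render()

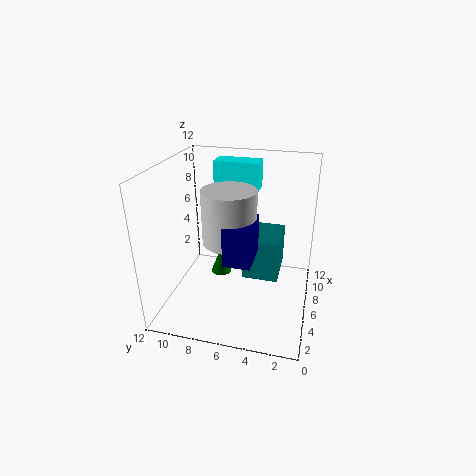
x_1 = 9, y_1 = 8.5, z_1 = 0.5, r_1 = 1, x_2 = 9, y_2 = 5, z_2 = 9, d_2 = 4, h_2 = 2.5, x_3 = 3.5, y_3 = 6, z_3 = 7, h_3 = 4, x_4 = 1.5, y_4 = 4, z_4 = 6, w_4 = 3, d_4 = 2, x_5 = 5.5, y_5 = 2.5, z_5 = 2.5, w_5 = 4, d_5 = 3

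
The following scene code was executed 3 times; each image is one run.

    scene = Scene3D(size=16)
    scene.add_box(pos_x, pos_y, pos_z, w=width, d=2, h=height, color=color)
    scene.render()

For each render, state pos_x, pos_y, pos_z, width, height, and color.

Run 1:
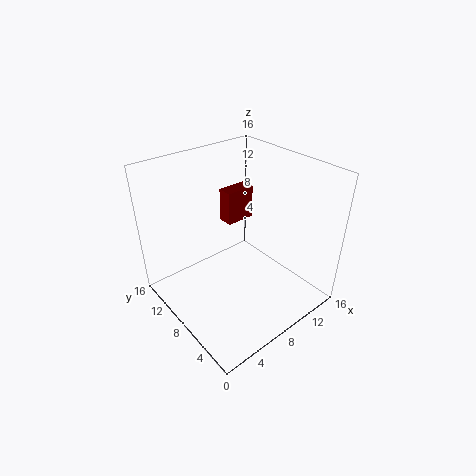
pos_x = 11.5
pos_y = 14
pos_z = 5.5
width = 4
height = 4.5
color = 'maroon'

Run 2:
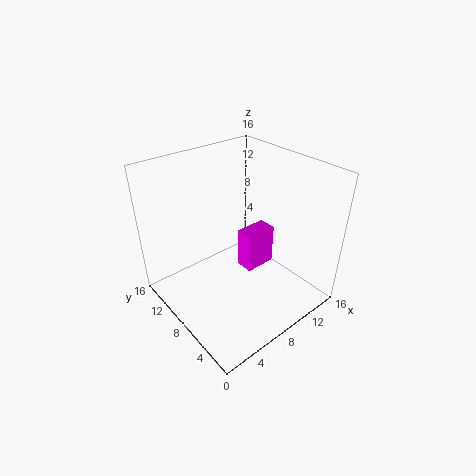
pos_x = 8
pos_y = 6
pos_z = 4.5
width = 3.5
height = 4.5
color = 'magenta'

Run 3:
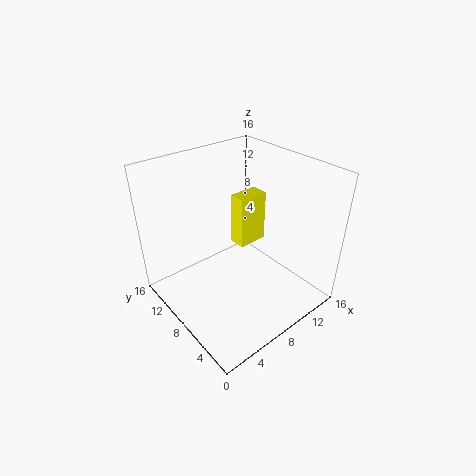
pos_x = 9
pos_y = 8.5
pos_z = 6
width = 3.5
height = 6
color = 'yellow'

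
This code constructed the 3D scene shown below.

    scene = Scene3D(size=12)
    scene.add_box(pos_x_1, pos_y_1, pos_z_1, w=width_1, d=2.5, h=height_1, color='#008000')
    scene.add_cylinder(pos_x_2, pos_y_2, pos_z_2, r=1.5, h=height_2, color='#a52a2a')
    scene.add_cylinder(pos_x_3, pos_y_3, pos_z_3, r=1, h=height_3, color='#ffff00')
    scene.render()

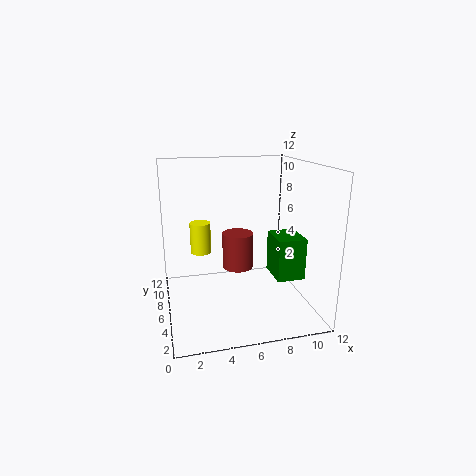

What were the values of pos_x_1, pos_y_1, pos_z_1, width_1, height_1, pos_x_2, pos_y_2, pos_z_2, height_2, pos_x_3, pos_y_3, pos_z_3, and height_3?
pos_x_1 = 7.5; pos_y_1 = 0.5; pos_z_1 = 4.5; width_1 = 2; height_1 = 3; pos_x_2 = 7; pos_y_2 = 10; pos_z_2 = 1.5; height_2 = 3.5; pos_x_3 = 3.5; pos_y_3 = 11; pos_z_3 = 3; height_3 = 3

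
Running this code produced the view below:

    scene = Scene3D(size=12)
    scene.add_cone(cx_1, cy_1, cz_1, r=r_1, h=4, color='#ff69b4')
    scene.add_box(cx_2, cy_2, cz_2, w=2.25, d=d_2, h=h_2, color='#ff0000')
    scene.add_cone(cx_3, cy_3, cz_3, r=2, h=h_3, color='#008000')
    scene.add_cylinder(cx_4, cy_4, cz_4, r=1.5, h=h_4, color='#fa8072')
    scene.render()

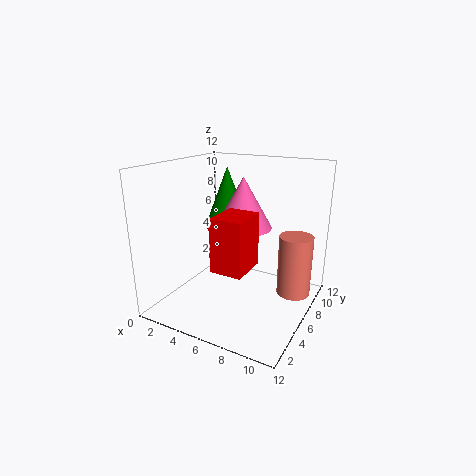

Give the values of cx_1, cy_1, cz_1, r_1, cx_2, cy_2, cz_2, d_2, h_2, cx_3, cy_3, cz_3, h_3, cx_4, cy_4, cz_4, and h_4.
cx_1 = 6.75; cy_1 = 5.5; cz_1 = 7.25; r_1 = 2.25; cx_2 = 7; cy_2 = 0.25; cz_2 = 5.75; d_2 = 2.75; h_2 = 3.75; cx_3 = 4; cy_3 = 7.75; cz_3 = 6.25; h_3 = 5.25; cx_4 = 10; cy_4 = 9.25; cz_4 = 0.25; h_4 = 5.5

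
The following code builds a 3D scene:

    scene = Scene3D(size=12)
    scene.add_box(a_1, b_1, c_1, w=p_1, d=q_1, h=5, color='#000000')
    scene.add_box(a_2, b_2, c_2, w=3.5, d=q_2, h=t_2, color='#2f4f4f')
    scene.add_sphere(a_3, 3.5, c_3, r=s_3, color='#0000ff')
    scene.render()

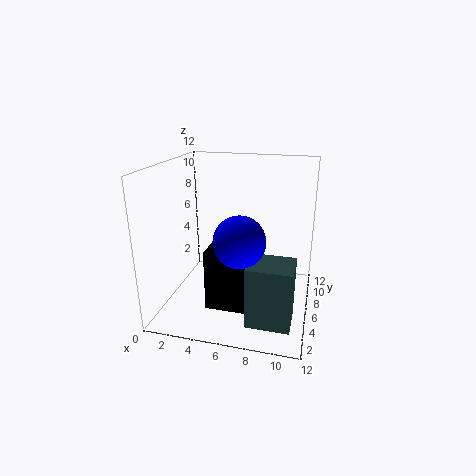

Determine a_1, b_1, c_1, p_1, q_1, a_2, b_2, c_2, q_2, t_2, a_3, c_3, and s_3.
a_1 = 4; b_1 = 3; c_1 = 0.75; p_1 = 3.25; q_1 = 2; a_2 = 7.5; b_2 = 2; c_2 = 0.25; q_2 = 3; t_2 = 5; a_3 = 6.75; c_3 = 6.75; s_3 = 2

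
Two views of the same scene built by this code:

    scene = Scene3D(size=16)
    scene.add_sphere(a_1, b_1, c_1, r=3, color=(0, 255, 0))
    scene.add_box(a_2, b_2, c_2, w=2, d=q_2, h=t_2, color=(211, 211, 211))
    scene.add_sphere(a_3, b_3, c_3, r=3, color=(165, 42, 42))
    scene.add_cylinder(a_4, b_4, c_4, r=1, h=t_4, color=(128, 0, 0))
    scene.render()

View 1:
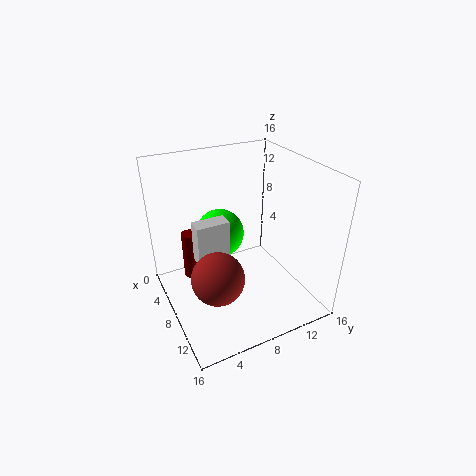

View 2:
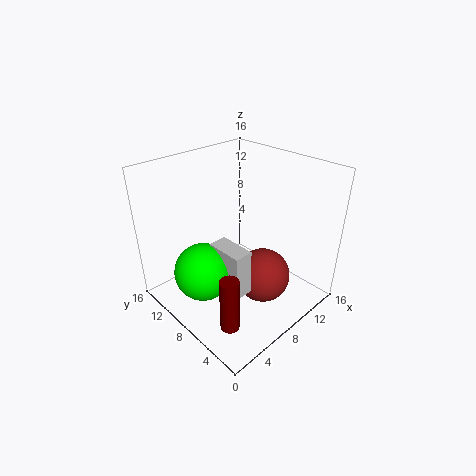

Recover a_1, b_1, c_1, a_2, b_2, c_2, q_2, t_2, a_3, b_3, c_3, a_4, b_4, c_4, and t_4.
a_1 = 3, b_1 = 8, c_1 = 6, a_2 = 4, b_2 = 4, c_2 = 4, q_2 = 4, t_2 = 5, a_3 = 9, b_3 = 5, c_3 = 4, a_4 = 3, b_4 = 4, c_4 = 1, t_4 = 6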